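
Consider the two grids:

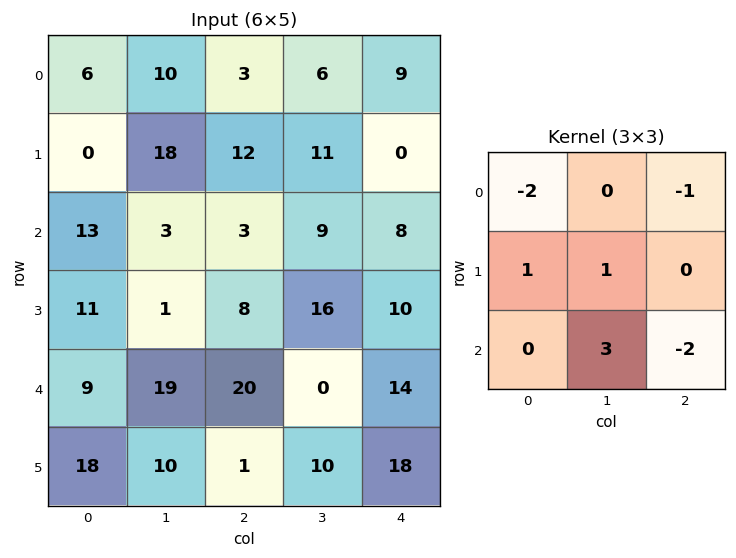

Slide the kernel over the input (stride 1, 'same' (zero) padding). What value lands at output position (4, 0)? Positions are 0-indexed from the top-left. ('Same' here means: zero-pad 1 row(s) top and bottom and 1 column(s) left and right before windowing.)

The receptive field on the zero-padded input at this output position is [0 11 1 / 0 9 19 / 0 18 10]. Elementwise product with the kernel and sum: 0·-2 + 1·-1 + 0·1 + 9·1 + 18·3 + 10·-2.

42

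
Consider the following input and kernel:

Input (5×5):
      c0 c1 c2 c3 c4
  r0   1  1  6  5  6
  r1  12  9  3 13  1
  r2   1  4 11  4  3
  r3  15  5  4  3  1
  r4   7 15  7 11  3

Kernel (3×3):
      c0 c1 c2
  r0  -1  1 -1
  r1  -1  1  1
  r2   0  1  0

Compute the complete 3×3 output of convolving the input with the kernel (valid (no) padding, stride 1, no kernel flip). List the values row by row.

Output[0,0]: The receptive field on the input at this output position is [1 1 6 / 12 9 3 / 1 4 11]. Elementwise product with the kernel and sum: 1·-1 + 1·1 + 6·-1 + 12·-1 + 9·1 + 3·1 + 4·1.
Output[0,1]: The receptive field on the input at this output position is [1 6 5 / 9 3 13 / 4 11 4]. Elementwise product with the kernel and sum: 1·-1 + 6·1 + 5·-1 + 9·-1 + 3·1 + 13·1 + 11·1.

-2 18 8
13 -4 8
1 12 1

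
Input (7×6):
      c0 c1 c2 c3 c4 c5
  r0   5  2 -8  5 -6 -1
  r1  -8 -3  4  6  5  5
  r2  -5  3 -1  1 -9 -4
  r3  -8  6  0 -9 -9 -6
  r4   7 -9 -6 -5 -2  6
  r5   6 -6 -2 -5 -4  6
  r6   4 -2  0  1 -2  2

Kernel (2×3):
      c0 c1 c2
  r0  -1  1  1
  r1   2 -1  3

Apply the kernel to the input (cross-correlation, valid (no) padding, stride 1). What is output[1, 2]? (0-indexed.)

-23

The receptive field on the input at this output position is [4 6 5 / -1 1 -9]. Elementwise product with the kernel and sum: 4·-1 + 6·1 + 5·1 + -1·2 + 1·-1 + -9·3.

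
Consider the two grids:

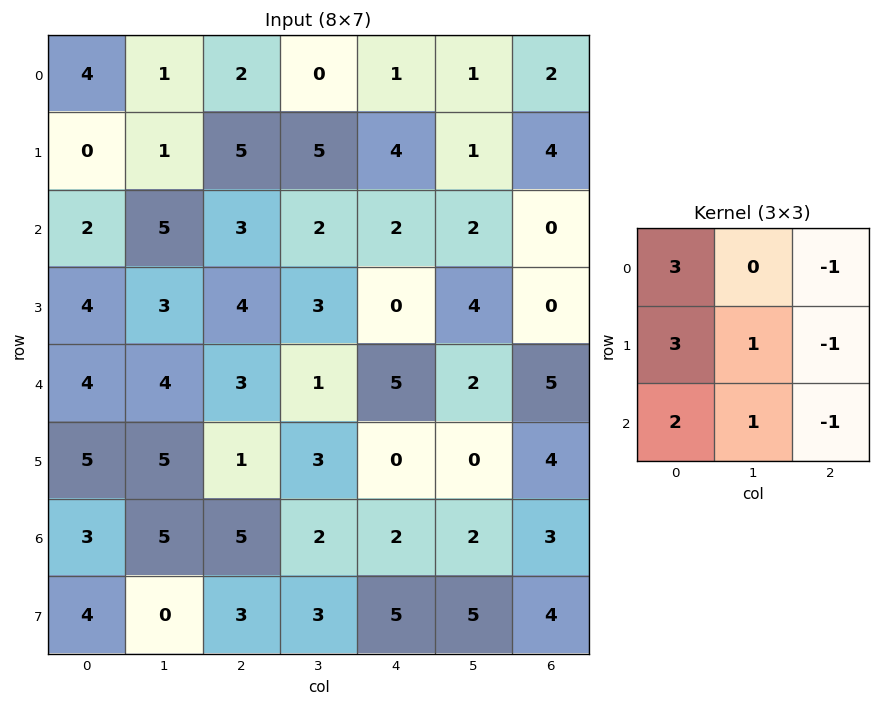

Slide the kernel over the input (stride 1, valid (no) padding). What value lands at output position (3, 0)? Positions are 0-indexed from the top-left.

The receptive field on the input at this output position is [4 3 4 / 4 4 3 / 5 5 1]. Elementwise product with the kernel and sum: 4·3 + 4·-1 + 4·3 + 4·1 + 3·-1 + 5·2 + 5·1 + 1·-1.

35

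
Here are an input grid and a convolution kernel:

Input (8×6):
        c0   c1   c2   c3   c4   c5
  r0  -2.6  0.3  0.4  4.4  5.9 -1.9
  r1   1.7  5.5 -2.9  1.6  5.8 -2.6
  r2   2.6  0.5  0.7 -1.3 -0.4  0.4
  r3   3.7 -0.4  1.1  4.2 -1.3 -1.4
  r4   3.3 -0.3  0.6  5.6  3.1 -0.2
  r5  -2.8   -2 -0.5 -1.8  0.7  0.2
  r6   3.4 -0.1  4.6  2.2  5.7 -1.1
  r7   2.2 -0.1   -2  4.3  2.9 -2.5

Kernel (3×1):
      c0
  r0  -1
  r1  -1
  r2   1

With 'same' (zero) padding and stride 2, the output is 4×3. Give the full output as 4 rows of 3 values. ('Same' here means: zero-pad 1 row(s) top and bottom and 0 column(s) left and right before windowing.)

Output[0,0]: The receptive field on the zero-padded input at this output position is [0 / -2.6 / 1.7]. Elementwise product with the kernel and sum: 0·-1 + -2.6·-1 + 1.7·1.
Output[0,1]: The receptive field on the zero-padded input at this output position is [0 / 0.4 / -2.9]. Elementwise product with the kernel and sum: 0·-1 + 0.4·-1 + -2.9·1.

4.3 -3.3 -0.1
-0.6 3.3 -6.7
-9.8 -2.2 -1.1
1.6 -6.1 -3.5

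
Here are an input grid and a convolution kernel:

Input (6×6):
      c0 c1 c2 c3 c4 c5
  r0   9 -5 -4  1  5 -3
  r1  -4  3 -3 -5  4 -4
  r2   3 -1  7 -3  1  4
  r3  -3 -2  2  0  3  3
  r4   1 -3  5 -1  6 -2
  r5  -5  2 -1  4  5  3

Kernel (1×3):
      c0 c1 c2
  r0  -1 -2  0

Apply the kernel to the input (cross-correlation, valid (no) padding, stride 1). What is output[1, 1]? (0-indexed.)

3

The receptive field on the input at this output position is [3 -3 -5]. Elementwise product with the kernel and sum: 3·-1 + -3·-2.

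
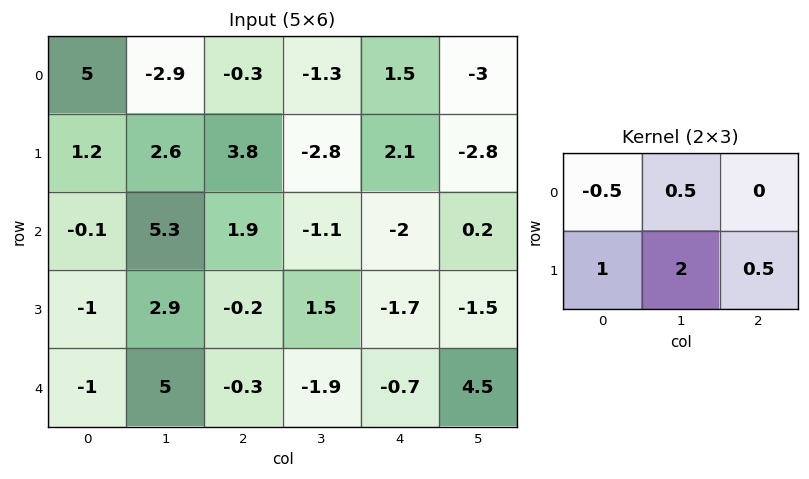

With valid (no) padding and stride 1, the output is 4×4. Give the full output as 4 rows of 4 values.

Output[0,0]: The receptive field on the input at this output position is [5 -2.9 -0.3 / 1.2 2.6 3.8]. Elementwise product with the kernel and sum: 5·-0.5 + -2.9·0.5 + 1.2·1 + 2.6·2 + 3.8·0.5.
Output[0,1]: The receptive field on the input at this output position is [-2.9 -0.3 -1.3 / 2.6 3.8 -2.8]. Elementwise product with the kernel and sum: -2.9·-0.5 + -0.3·0.5 + 2.6·1 + 3.8·2 + -2.8·0.5.

4.35 10.1 -1.25 1.4
12.15 9.15 -4.6 -2.55
7.4 1.55 0.45 -3.1
10.8 1.9 -3.6 -2.65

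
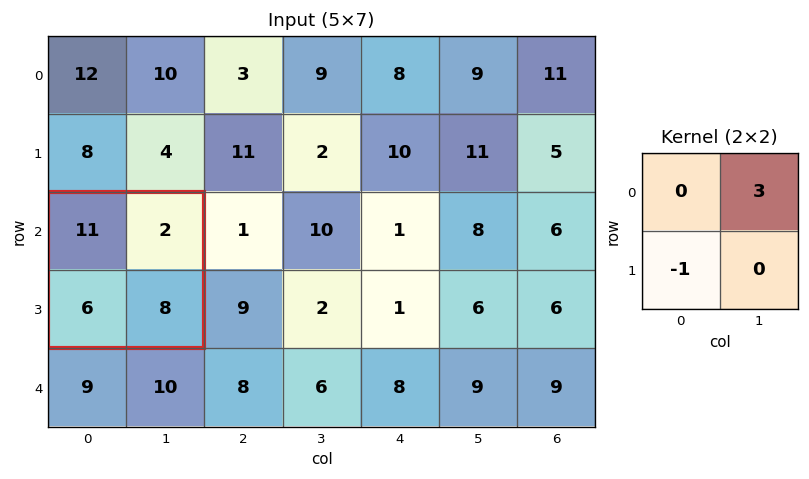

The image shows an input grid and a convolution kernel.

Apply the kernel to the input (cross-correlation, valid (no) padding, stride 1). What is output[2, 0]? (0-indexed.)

The receptive field on the input at this output position is [11 2 / 6 8]. Elementwise product with the kernel and sum: 2·3 + 6·-1.

0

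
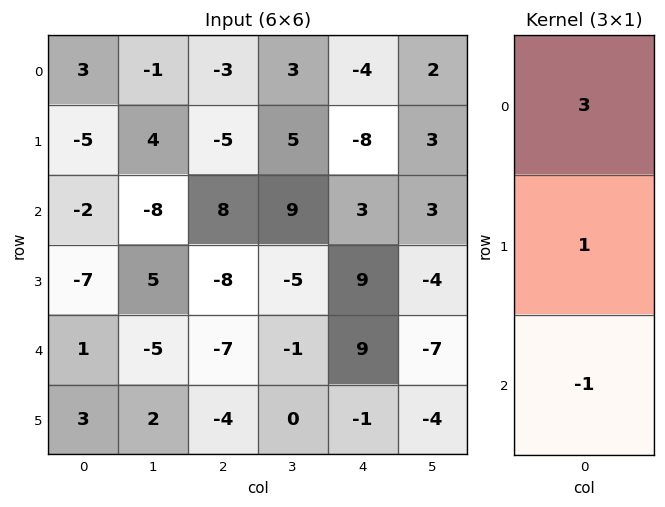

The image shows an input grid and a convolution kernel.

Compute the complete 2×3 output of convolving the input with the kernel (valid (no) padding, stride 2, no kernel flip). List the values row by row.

6 -22 -23
-14 23 9

Output[0,0]: The receptive field on the input at this output position is [3 / -5 / -2]. Elementwise product with the kernel and sum: 3·3 + -5·1 + -2·-1.
Output[0,1]: The receptive field on the input at this output position is [-3 / -5 / 8]. Elementwise product with the kernel and sum: -3·3 + -5·1 + 8·-1.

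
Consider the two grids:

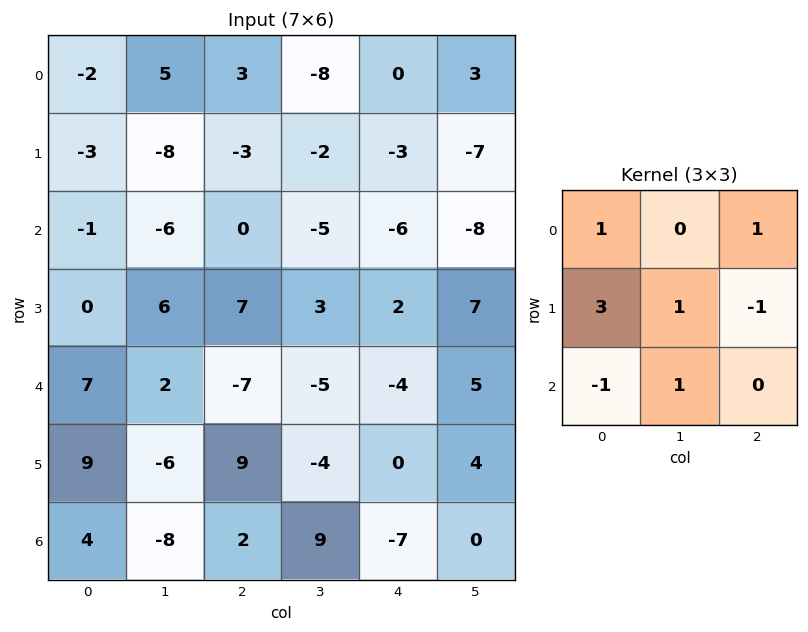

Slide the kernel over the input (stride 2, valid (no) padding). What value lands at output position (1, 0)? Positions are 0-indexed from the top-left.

The receptive field on the input at this output position is [-1 -6 0 / 0 6 7 / 7 2 -7]. Elementwise product with the kernel and sum: -1·1 + 0·1 + 0·3 + 6·1 + 7·-1 + 7·-1 + 2·1.

-7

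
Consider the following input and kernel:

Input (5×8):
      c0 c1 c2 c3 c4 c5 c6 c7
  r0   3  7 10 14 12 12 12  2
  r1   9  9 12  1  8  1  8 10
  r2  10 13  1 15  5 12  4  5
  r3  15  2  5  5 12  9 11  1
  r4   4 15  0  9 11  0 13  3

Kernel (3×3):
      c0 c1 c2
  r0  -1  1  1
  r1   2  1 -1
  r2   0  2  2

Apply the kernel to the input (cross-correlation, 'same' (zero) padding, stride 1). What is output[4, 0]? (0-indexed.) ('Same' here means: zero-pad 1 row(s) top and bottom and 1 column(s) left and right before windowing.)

The receptive field on the zero-padded input at this output position is [0 15 2 / 0 4 15 / 0 0 0]. Elementwise product with the kernel and sum: 0·-1 + 15·1 + 2·1 + 0·2 + 4·1 + 15·-1 + 0·2 + 0·2.

6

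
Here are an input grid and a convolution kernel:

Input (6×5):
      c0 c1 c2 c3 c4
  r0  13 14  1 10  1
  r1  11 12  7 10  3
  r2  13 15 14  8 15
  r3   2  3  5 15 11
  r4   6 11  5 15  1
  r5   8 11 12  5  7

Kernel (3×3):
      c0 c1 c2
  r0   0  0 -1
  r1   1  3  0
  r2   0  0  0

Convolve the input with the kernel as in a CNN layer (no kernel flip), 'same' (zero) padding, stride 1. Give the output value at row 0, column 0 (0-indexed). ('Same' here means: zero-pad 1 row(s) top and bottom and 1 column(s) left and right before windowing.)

39

The receptive field on the zero-padded input at this output position is [0 0 0 / 0 13 14 / 0 11 12]. Elementwise product with the kernel and sum: 0·-1 + 0·1 + 13·3.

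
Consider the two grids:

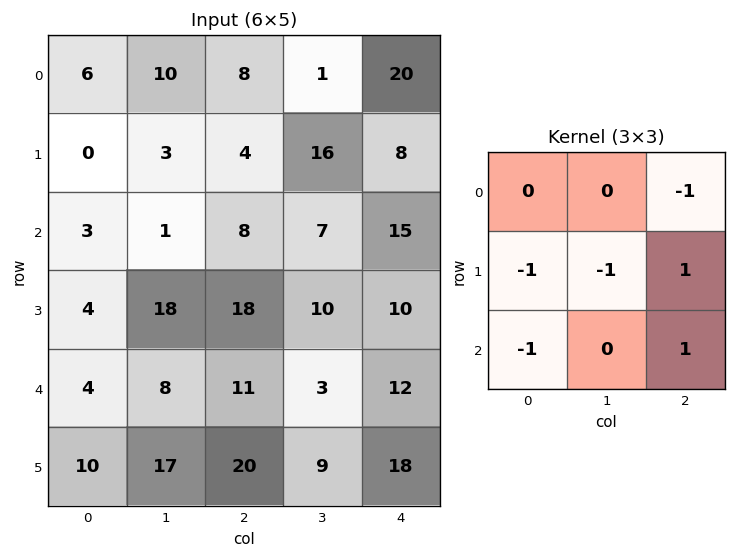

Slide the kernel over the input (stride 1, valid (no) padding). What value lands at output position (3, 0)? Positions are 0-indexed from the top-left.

-9

The receptive field on the input at this output position is [4 18 18 / 4 8 11 / 10 17 20]. Elementwise product with the kernel and sum: 18·-1 + 4·-1 + 8·-1 + 11·1 + 10·-1 + 20·1.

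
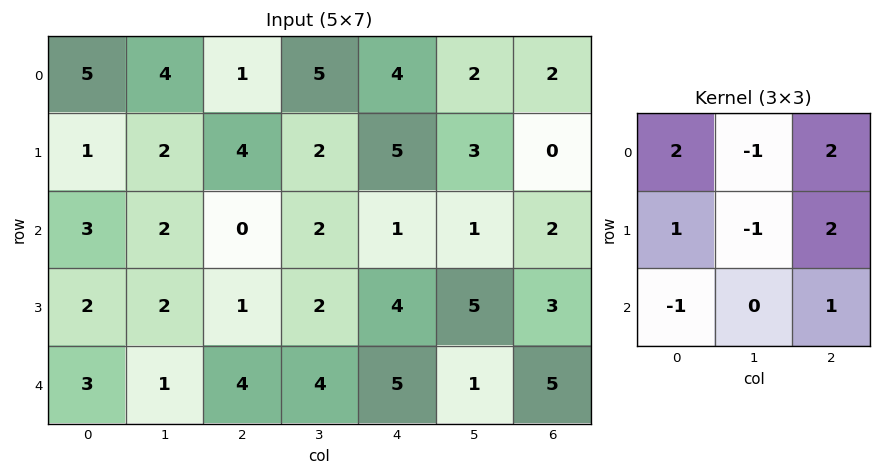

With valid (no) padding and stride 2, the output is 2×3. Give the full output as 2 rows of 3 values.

Output[0,0]: The receptive field on the input at this output position is [5 4 1 / 1 2 4 / 3 2 0]. Elementwise product with the kernel and sum: 5·2 + 4·-1 + 1·2 + 1·1 + 2·-1 + 4·2 + 3·-1 + 0·1.
Output[0,1]: The receptive field on the input at this output position is [1 5 4 / 4 2 5 / 0 2 1]. Elementwise product with the kernel and sum: 1·2 + 5·-1 + 4·2 + 4·1 + 2·-1 + 5·2 + 0·-1 + 1·1.

12 18 13
7 8 10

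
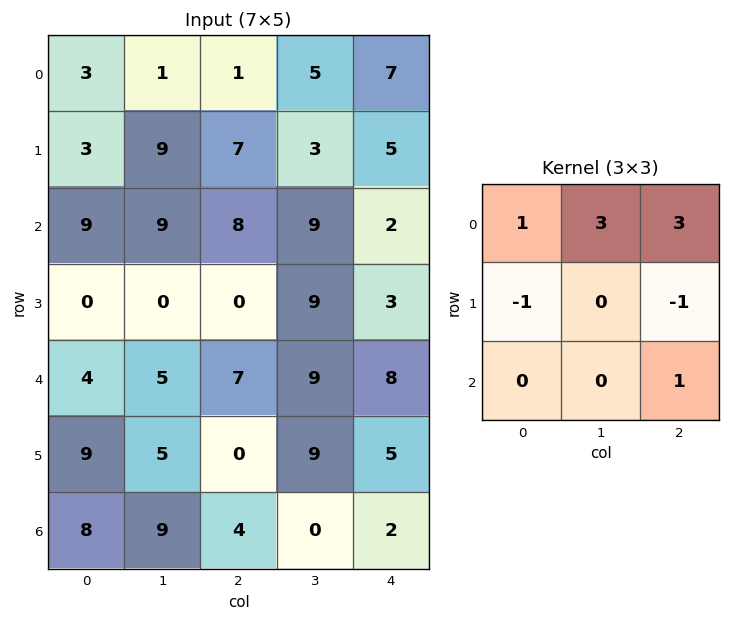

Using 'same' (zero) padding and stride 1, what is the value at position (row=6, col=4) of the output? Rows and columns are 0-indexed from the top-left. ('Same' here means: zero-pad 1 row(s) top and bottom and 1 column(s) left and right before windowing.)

24

The receptive field on the zero-padded input at this output position is [9 5 0 / 0 2 0 / 0 0 0]. Elementwise product with the kernel and sum: 9·1 + 5·3 + 0·3 + 0·-1 + 0·-1 + 0·1.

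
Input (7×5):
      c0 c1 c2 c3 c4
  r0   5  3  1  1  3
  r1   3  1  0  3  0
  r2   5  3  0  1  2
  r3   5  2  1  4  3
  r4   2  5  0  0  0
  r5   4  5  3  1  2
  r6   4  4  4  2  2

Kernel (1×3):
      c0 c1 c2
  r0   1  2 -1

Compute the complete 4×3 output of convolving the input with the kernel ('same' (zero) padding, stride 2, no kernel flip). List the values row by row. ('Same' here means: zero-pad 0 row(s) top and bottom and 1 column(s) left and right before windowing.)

7 4 7
7 2 5
-1 5 0
4 10 6

Output[0,0]: The receptive field on the zero-padded input at this output position is [0 5 3]. Elementwise product with the kernel and sum: 0·1 + 5·2 + 3·-1.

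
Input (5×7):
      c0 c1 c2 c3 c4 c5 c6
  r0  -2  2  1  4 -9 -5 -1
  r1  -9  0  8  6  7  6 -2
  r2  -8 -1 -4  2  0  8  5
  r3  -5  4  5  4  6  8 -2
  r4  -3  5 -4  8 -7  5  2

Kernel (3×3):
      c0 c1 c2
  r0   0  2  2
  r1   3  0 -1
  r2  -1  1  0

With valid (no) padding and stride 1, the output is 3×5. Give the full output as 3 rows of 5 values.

Output[0,0]: The receptive field on the input at this output position is [-2 2 1 / -9 0 8 / -8 -1 -4]. Elementwise product with the kernel and sum: 2·2 + 1·2 + -9·3 + 8·-1 + -8·-1 + -1·1.

-22 1 13 -18 19
5 24 13 26 5
-22 -5 25 5 58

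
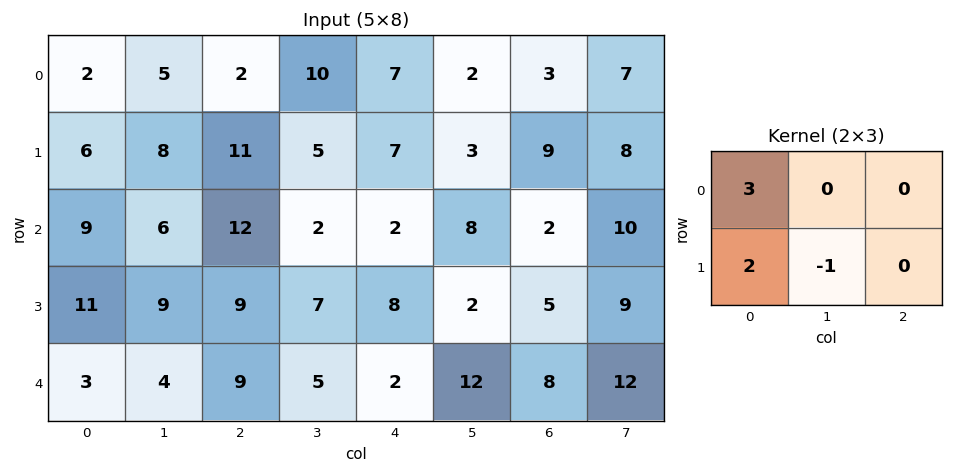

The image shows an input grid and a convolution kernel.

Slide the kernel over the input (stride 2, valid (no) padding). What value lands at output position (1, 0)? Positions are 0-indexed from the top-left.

The receptive field on the input at this output position is [9 6 12 / 11 9 9]. Elementwise product with the kernel and sum: 9·3 + 11·2 + 9·-1.

40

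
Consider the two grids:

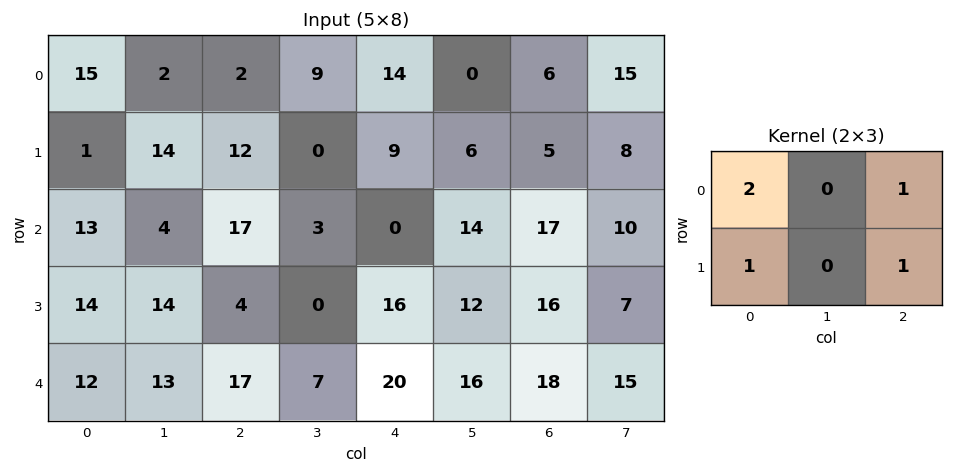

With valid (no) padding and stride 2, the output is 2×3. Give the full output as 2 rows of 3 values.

45 39 48
61 54 49

Output[0,0]: The receptive field on the input at this output position is [15 2 2 / 1 14 12]. Elementwise product with the kernel and sum: 15·2 + 2·1 + 1·1 + 12·1.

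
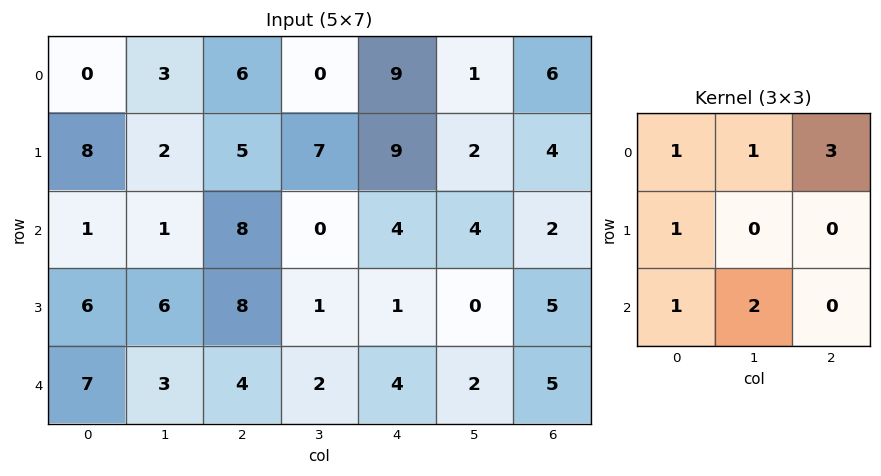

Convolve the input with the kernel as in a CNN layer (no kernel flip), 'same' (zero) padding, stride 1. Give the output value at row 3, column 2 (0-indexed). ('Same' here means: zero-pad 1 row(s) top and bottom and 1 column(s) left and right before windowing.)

26

The receptive field on the zero-padded input at this output position is [1 8 0 / 6 8 1 / 3 4 2]. Elementwise product with the kernel and sum: 1·1 + 8·1 + 0·3 + 6·1 + 3·1 + 4·2.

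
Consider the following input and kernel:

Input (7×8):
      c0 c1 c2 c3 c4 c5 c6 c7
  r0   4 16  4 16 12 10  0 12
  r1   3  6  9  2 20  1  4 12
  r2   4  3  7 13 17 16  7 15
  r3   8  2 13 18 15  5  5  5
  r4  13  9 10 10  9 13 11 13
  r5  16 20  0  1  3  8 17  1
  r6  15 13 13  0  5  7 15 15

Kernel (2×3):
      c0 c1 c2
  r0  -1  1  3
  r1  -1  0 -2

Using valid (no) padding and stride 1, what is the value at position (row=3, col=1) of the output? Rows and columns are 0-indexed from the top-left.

36

The receptive field on the input at this output position is [2 13 18 / 9 10 10]. Elementwise product with the kernel and sum: 2·-1 + 13·1 + 18·3 + 9·-1 + 10·-2.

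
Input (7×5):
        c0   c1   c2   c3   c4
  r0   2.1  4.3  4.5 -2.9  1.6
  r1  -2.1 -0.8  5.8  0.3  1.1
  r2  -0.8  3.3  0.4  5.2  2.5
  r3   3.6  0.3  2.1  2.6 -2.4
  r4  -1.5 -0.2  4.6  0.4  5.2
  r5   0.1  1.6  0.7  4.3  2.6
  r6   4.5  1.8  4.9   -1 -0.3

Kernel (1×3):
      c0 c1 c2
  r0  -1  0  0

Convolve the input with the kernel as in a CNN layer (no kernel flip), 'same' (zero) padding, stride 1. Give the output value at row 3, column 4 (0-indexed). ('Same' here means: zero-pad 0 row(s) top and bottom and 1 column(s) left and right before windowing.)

The receptive field on the zero-padded input at this output position is [2.6 -2.4 0]. Elementwise product with the kernel and sum: 2.6·-1.

-2.6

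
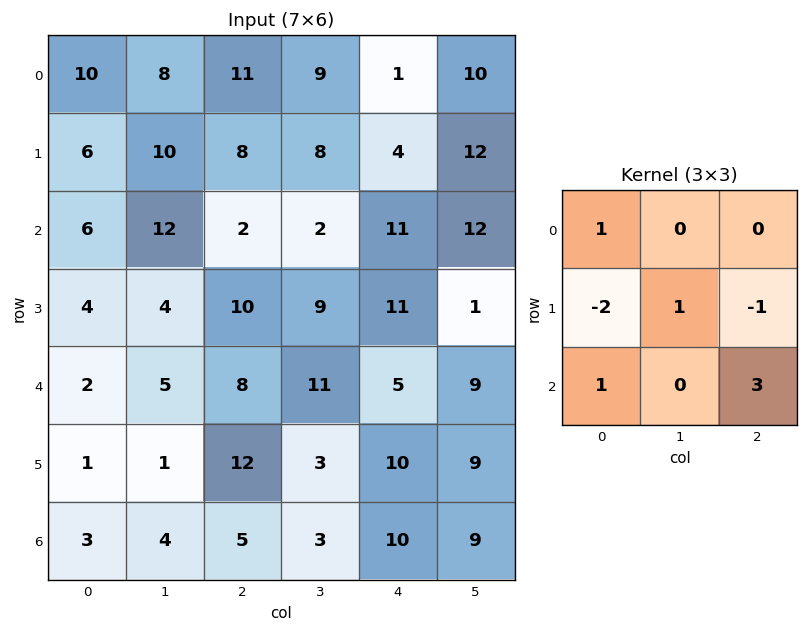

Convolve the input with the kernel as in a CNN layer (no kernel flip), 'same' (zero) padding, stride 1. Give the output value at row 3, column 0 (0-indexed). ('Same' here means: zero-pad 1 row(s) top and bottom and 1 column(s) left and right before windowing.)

15

The receptive field on the zero-padded input at this output position is [0 6 12 / 0 4 4 / 0 2 5]. Elementwise product with the kernel and sum: 0·1 + 0·-2 + 4·1 + 4·-1 + 0·1 + 5·3.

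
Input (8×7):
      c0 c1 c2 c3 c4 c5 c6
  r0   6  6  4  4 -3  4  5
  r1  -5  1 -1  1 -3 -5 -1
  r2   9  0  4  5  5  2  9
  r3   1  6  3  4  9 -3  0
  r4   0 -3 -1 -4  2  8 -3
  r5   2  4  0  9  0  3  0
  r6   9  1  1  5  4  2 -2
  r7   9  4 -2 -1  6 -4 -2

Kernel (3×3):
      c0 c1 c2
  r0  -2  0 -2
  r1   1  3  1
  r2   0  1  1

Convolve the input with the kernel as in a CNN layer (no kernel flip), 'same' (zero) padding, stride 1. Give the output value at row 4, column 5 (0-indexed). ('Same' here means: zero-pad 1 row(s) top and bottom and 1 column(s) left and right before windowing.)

The receptive field on the zero-padded input at this output position is [9 -3 0 / 2 8 -3 / 0 3 0]. Elementwise product with the kernel and sum: 9·-2 + 0·-2 + 2·1 + 8·3 + -3·1 + 3·1 + 0·1.

8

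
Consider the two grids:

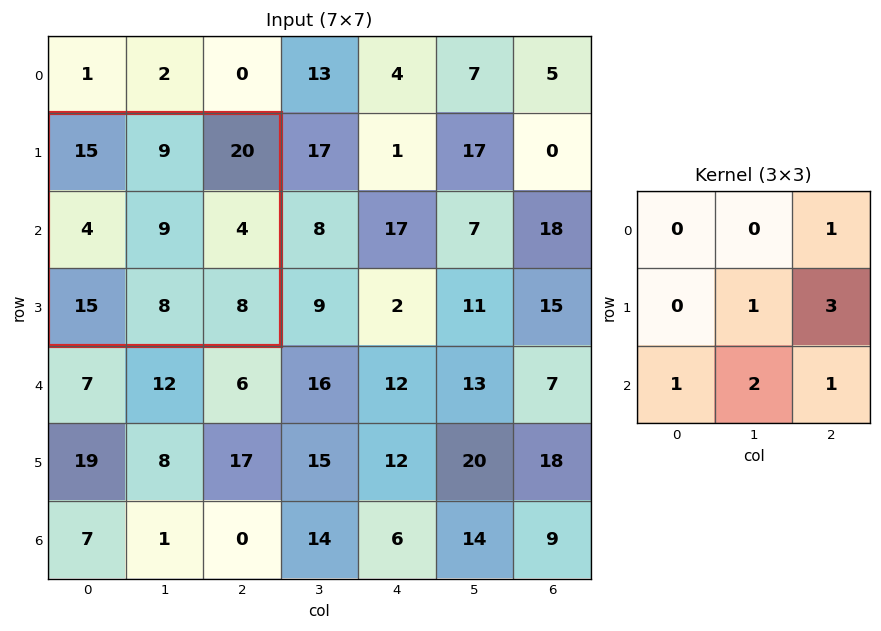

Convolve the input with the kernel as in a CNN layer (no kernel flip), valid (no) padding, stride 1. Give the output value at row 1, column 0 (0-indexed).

The receptive field on the input at this output position is [15 9 20 / 4 9 4 / 15 8 8]. Elementwise product with the kernel and sum: 20·1 + 9·1 + 4·3 + 15·1 + 8·2 + 8·1.

80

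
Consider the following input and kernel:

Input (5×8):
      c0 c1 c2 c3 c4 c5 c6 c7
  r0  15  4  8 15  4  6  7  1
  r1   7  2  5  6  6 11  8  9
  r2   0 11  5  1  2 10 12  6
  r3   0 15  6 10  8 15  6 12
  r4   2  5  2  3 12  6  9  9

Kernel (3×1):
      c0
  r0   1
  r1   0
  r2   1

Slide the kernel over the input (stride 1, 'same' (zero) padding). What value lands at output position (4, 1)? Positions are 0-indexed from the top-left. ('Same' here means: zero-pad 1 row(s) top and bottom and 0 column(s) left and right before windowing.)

The receptive field on the zero-padded input at this output position is [15 / 5 / 0]. Elementwise product with the kernel and sum: 15·1 + 0·1.

15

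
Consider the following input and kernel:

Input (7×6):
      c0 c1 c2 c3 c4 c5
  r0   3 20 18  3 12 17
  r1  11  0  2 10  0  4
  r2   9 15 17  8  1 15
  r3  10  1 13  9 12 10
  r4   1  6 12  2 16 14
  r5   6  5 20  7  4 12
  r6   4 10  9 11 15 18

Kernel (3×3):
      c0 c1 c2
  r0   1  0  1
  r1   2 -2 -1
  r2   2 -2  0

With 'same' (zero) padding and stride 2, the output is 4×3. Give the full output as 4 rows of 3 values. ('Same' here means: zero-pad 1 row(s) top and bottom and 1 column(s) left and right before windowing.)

Output[0,0]: The receptive field on the zero-padded input at this output position is [0 0 0 / 0 3 20 / 0 11 0]. Elementwise product with the kernel and sum: 0·1 + 0·1 + 0·2 + 3·-2 + 20·-1 + 0·2 + 11·-2.

-48 -3 -15
-53 -26 7
-19 -34 -17
-13 3 -7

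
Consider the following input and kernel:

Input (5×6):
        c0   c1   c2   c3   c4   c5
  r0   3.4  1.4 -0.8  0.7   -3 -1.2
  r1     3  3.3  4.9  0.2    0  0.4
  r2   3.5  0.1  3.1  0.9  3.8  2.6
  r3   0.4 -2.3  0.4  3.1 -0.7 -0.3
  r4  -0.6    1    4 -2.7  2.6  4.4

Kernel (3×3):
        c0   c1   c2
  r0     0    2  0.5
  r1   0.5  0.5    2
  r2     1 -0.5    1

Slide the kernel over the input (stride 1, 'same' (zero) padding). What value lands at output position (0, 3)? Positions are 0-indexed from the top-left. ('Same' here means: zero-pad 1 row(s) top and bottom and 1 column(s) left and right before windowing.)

-1.25

The receptive field on the zero-padded input at this output position is [0 0 0 / -0.8 0.7 -3 / 4.9 0.2 0]. Elementwise product with the kernel and sum: 0·2 + 0·0.5 + -0.8·0.5 + 0.7·0.5 + -3·2 + 4.9·1 + 0.2·-0.5 + 0·1.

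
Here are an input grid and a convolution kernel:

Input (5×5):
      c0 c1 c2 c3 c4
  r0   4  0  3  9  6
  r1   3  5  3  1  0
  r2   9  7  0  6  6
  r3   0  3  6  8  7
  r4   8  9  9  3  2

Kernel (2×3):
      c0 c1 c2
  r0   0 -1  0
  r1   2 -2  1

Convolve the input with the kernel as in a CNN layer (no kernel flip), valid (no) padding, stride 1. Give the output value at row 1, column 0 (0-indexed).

The receptive field on the input at this output position is [3 5 3 / 9 7 0]. Elementwise product with the kernel and sum: 5·-1 + 9·2 + 7·-2 + 0·1.

-1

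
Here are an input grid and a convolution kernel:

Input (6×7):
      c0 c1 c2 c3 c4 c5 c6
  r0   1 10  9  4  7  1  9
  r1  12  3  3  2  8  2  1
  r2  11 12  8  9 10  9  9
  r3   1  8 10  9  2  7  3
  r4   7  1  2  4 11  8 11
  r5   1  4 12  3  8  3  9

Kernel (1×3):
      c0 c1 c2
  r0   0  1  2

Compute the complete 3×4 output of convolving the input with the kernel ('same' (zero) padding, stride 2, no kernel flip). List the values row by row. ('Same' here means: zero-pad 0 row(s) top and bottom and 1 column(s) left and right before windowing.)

Output[0,0]: The receptive field on the zero-padded input at this output position is [0 1 10]. Elementwise product with the kernel and sum: 1·1 + 10·2.
Output[0,1]: The receptive field on the zero-padded input at this output position is [10 9 4]. Elementwise product with the kernel and sum: 9·1 + 4·2.

21 17 9 9
35 26 28 9
9 10 27 11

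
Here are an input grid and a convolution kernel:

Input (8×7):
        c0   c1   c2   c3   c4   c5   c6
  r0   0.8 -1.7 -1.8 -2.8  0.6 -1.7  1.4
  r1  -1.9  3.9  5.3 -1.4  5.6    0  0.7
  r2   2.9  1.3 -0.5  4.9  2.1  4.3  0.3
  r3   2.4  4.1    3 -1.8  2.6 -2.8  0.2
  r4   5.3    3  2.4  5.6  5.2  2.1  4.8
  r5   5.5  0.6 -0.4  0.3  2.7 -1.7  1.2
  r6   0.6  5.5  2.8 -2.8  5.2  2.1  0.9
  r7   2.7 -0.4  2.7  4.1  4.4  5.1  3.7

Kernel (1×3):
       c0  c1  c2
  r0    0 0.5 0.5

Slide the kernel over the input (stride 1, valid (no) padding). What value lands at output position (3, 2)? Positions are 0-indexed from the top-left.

0.4

The receptive field on the input at this output position is [3 -1.8 2.6]. Elementwise product with the kernel and sum: -1.8·0.5 + 2.6·0.5.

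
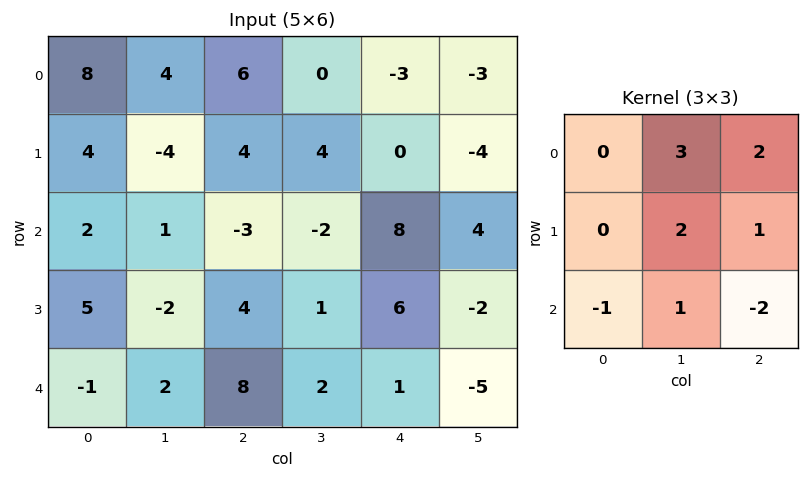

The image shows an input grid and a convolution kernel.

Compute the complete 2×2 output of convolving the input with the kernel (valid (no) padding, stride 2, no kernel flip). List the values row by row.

25 -13
-16 10

Output[0,0]: The receptive field on the input at this output position is [8 4 6 / 4 -4 4 / 2 1 -3]. Elementwise product with the kernel and sum: 4·3 + 6·2 + -4·2 + 4·1 + 2·-1 + 1·1 + -3·-2.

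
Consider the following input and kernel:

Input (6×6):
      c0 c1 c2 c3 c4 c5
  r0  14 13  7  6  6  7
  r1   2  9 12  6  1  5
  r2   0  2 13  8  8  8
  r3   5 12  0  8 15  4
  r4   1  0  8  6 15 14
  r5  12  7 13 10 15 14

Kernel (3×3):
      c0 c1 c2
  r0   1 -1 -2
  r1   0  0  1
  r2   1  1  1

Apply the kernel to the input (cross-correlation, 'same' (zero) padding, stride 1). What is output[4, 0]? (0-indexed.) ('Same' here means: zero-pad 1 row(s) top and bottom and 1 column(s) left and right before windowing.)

The receptive field on the zero-padded input at this output position is [0 5 12 / 0 1 0 / 0 12 7]. Elementwise product with the kernel and sum: 0·1 + 5·-1 + 12·-2 + 0·1 + 0·1 + 12·1 + 7·1.

-10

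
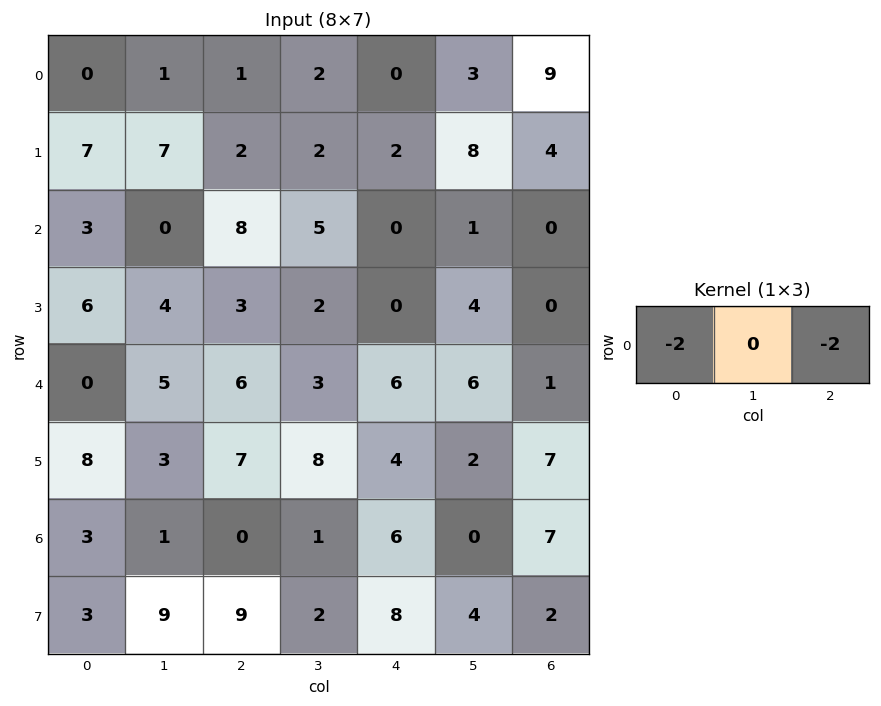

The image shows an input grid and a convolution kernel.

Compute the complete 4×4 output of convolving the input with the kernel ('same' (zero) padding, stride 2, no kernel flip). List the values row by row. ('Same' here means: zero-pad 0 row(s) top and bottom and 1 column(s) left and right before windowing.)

-2 -6 -10 -6
0 -10 -12 -2
-10 -16 -18 -12
-2 -4 -2 0

Output[0,0]: The receptive field on the zero-padded input at this output position is [0 0 1]. Elementwise product with the kernel and sum: 0·-2 + 1·-2.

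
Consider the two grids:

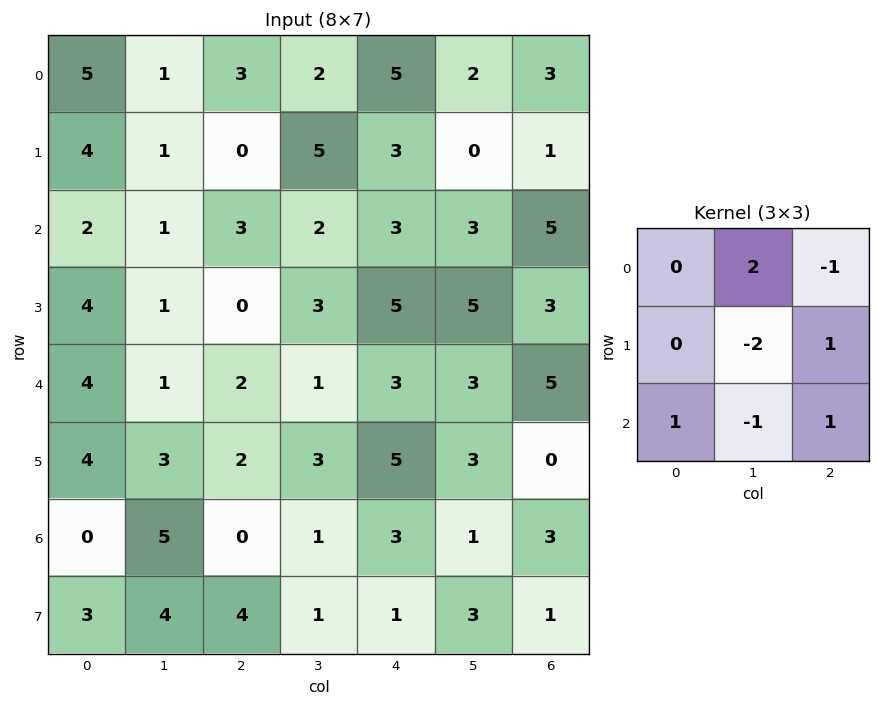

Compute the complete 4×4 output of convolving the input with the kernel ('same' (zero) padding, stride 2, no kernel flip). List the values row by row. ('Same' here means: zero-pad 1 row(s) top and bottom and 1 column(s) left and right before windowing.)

-12 2 -6 -7
1 -5 6 -6
-1 -2 3 -1
11 3 5 -4

Output[0,0]: The receptive field on the zero-padded input at this output position is [0 0 0 / 0 5 1 / 0 4 1]. Elementwise product with the kernel and sum: 0·2 + 0·-1 + 5·-2 + 1·1 + 0·1 + 4·-1 + 1·1.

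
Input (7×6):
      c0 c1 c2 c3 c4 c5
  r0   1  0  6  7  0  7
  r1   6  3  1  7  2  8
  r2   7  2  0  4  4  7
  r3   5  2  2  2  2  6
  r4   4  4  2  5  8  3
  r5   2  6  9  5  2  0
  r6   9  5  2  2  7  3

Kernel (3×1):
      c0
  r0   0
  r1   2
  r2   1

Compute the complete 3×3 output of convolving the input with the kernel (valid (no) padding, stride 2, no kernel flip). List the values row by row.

19 2 8
14 6 12
13 20 11

Output[0,0]: The receptive field on the input at this output position is [1 / 6 / 7]. Elementwise product with the kernel and sum: 6·2 + 7·1.
Output[0,1]: The receptive field on the input at this output position is [6 / 1 / 0]. Elementwise product with the kernel and sum: 1·2 + 0·1.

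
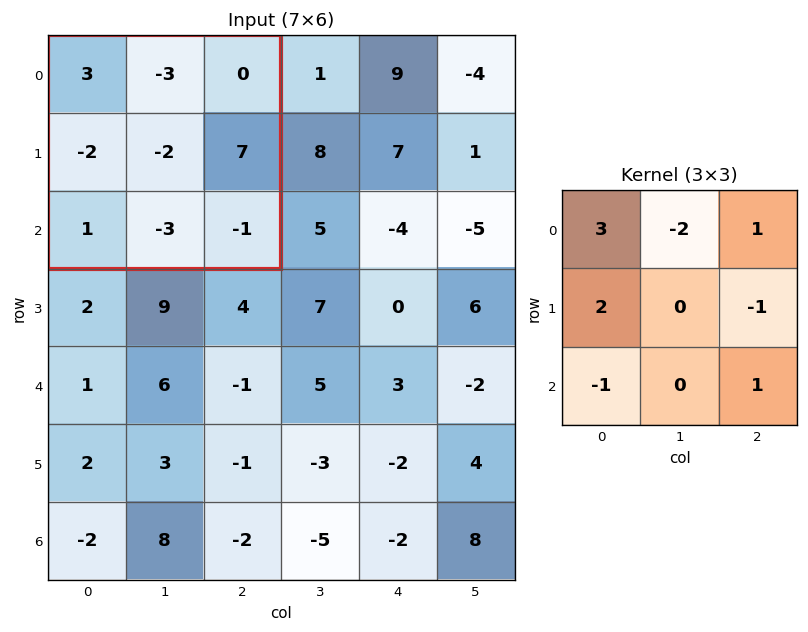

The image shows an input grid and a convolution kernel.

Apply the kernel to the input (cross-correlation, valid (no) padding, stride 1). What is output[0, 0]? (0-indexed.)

The receptive field on the input at this output position is [3 -3 0 / -2 -2 7 / 1 -3 -1]. Elementwise product with the kernel and sum: 3·3 + -3·-2 + 0·1 + -2·2 + 7·-1 + 1·-1 + -1·1.

2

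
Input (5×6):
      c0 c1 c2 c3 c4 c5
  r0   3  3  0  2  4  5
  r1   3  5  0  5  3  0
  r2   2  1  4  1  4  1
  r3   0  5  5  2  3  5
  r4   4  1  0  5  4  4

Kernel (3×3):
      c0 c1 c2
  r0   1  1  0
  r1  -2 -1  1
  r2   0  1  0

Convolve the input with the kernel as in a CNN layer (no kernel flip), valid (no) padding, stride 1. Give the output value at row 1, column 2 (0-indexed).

2

The receptive field on the input at this output position is [0 5 3 / 4 1 4 / 5 2 3]. Elementwise product with the kernel and sum: 0·1 + 5·1 + 4·-2 + 1·-1 + 4·1 + 2·1.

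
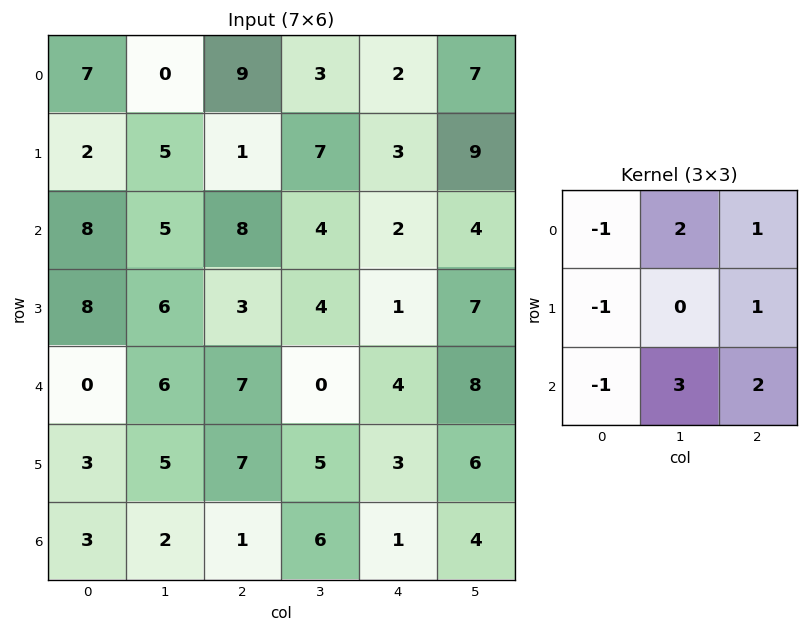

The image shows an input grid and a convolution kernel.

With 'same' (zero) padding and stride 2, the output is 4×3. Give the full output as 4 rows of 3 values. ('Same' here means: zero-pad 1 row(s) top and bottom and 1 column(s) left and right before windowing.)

Output[0,0]: The receptive field on the zero-padded input at this output position is [0 0 0 / 0 7 0 / 0 2 5]. Elementwise product with the kernel and sum: 0·-1 + 0·2 + 0·1 + 0·-1 + 0·1 + 0·-1 + 2·3 + 5·2.

16 15 24
50 14 21
47 24 29
13 18 5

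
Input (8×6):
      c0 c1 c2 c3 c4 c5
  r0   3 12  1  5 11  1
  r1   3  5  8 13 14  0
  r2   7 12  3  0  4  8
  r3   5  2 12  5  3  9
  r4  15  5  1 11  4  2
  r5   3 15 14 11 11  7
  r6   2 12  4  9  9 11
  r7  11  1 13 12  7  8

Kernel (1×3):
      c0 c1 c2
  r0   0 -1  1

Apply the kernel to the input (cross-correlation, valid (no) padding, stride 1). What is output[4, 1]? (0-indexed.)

10

The receptive field on the input at this output position is [5 1 11]. Elementwise product with the kernel and sum: 1·-1 + 11·1.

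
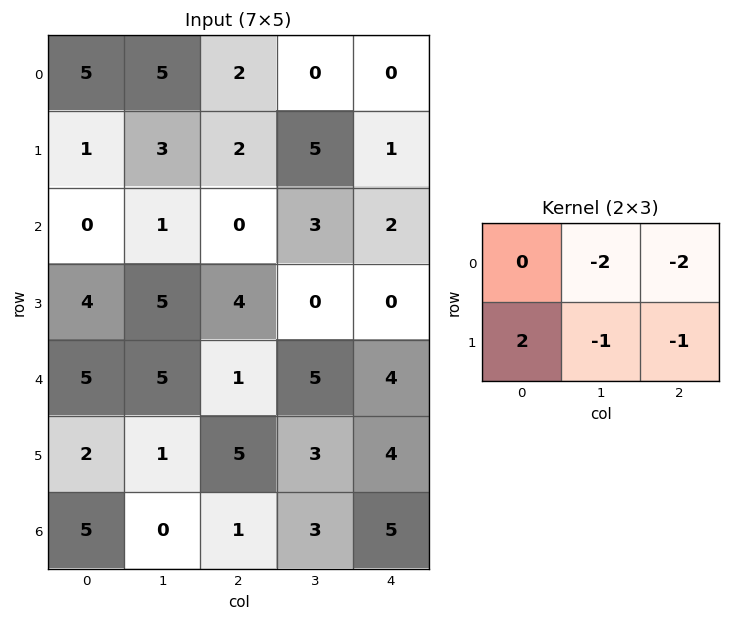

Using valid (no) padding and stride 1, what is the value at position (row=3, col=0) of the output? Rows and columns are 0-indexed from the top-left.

The receptive field on the input at this output position is [4 5 4 / 5 5 1]. Elementwise product with the kernel and sum: 5·-2 + 4·-2 + 5·2 + 5·-1 + 1·-1.

-14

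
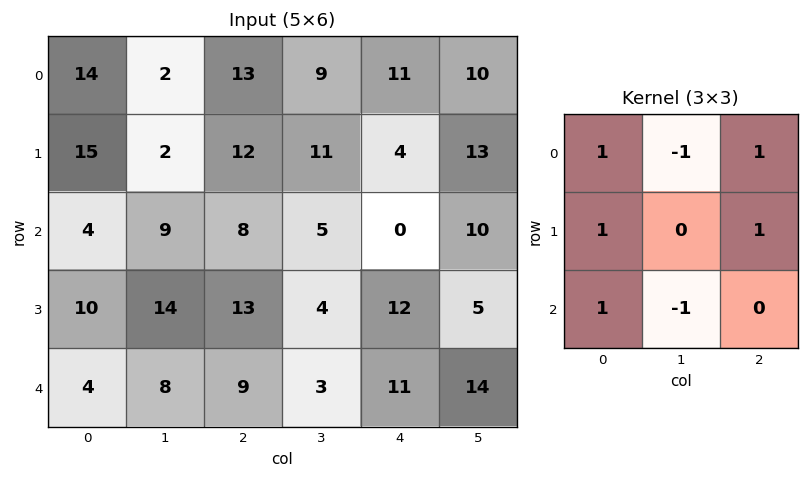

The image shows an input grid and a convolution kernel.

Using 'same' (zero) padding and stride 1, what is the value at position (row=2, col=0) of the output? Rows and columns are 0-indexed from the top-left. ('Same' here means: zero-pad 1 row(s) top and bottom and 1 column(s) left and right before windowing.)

-14

The receptive field on the zero-padded input at this output position is [0 15 2 / 0 4 9 / 0 10 14]. Elementwise product with the kernel and sum: 0·1 + 15·-1 + 2·1 + 0·1 + 9·1 + 0·1 + 10·-1.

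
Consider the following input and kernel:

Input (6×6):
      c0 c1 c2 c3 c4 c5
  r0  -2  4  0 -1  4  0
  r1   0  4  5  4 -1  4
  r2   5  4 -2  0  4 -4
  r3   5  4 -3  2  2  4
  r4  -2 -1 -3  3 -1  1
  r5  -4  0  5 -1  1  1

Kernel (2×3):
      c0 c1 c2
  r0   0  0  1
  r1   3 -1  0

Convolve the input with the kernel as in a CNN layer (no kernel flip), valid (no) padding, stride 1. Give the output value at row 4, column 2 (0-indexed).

The receptive field on the input at this output position is [-3 3 -1 / 5 -1 1]. Elementwise product with the kernel and sum: -1·1 + 5·3 + -1·-1.

15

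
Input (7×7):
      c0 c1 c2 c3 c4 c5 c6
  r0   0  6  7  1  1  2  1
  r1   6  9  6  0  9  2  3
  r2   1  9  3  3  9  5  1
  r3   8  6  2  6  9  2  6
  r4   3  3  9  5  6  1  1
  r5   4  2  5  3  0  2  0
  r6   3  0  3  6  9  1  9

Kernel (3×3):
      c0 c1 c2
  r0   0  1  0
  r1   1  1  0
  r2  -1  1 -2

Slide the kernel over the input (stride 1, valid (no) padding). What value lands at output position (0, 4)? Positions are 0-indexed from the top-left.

7

The receptive field on the input at this output position is [1 2 1 / 9 2 3 / 9 5 1]. Elementwise product with the kernel and sum: 2·1 + 9·1 + 2·1 + 9·-1 + 5·1 + 1·-2.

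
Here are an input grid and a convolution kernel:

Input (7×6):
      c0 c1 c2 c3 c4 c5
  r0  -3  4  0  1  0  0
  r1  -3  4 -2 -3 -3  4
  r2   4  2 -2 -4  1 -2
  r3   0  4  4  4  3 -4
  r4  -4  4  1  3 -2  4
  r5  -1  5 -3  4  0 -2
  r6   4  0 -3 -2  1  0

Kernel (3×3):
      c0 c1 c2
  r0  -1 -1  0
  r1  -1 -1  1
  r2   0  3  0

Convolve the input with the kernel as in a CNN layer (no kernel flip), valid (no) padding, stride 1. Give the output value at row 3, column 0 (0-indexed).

12

The receptive field on the input at this output position is [0 4 4 / -4 4 1 / -1 5 -3]. Elementwise product with the kernel and sum: 0·-1 + 4·-1 + -4·-1 + 4·-1 + 1·1 + 5·3.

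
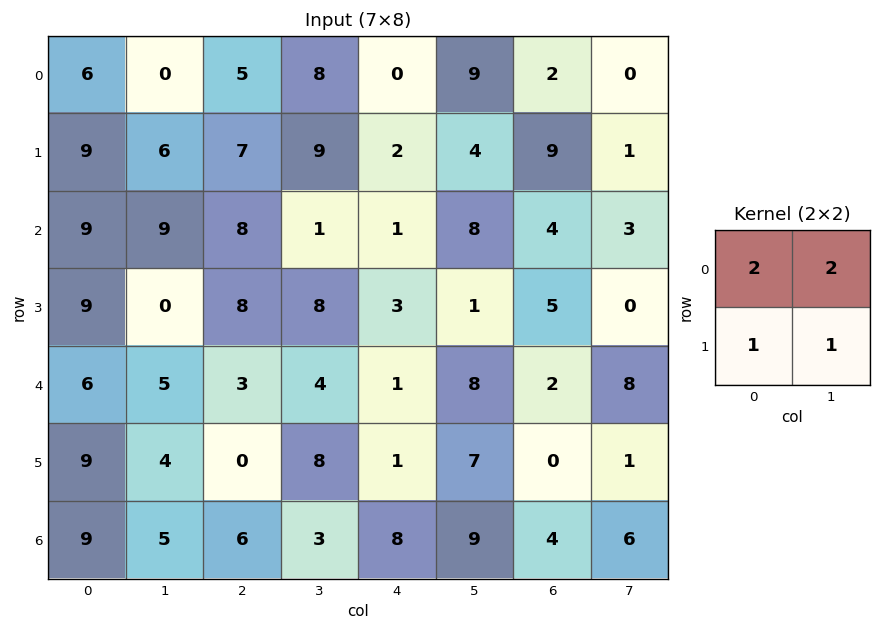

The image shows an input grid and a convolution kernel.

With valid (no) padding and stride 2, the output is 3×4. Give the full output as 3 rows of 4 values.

27 42 24 14
45 34 22 19
35 22 26 21

Output[0,0]: The receptive field on the input at this output position is [6 0 / 9 6]. Elementwise product with the kernel and sum: 6·2 + 0·2 + 9·1 + 6·1.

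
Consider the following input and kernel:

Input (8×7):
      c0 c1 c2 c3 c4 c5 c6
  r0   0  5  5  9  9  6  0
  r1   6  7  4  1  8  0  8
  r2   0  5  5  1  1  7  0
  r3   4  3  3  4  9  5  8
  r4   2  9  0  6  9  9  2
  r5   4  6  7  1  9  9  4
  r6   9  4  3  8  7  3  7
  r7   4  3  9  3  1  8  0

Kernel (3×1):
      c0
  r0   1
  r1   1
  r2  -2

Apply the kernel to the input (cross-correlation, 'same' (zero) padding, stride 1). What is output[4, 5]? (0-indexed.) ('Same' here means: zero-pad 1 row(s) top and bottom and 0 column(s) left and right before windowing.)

The receptive field on the zero-padded input at this output position is [5 / 9 / 9]. Elementwise product with the kernel and sum: 5·1 + 9·1 + 9·-2.

-4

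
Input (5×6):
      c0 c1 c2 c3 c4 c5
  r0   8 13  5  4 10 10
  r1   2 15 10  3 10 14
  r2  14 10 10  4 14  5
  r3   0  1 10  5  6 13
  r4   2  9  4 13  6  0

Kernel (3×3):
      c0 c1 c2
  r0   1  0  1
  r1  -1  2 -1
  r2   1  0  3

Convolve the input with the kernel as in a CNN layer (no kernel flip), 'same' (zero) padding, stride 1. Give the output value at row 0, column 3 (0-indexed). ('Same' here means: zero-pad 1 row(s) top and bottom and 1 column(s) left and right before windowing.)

The receptive field on the zero-padded input at this output position is [0 0 0 / 5 4 10 / 10 3 10]. Elementwise product with the kernel and sum: 0·1 + 0·1 + 5·-1 + 4·2 + 10·-1 + 10·1 + 10·3.

33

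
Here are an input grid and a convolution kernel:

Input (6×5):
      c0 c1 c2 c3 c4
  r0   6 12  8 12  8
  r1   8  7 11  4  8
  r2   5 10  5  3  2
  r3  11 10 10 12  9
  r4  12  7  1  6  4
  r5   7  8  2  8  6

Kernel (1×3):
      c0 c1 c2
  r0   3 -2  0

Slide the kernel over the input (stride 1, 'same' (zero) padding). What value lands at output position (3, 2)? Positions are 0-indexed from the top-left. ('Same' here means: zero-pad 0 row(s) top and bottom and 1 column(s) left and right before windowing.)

The receptive field on the zero-padded input at this output position is [10 10 12]. Elementwise product with the kernel and sum: 10·3 + 10·-2.

10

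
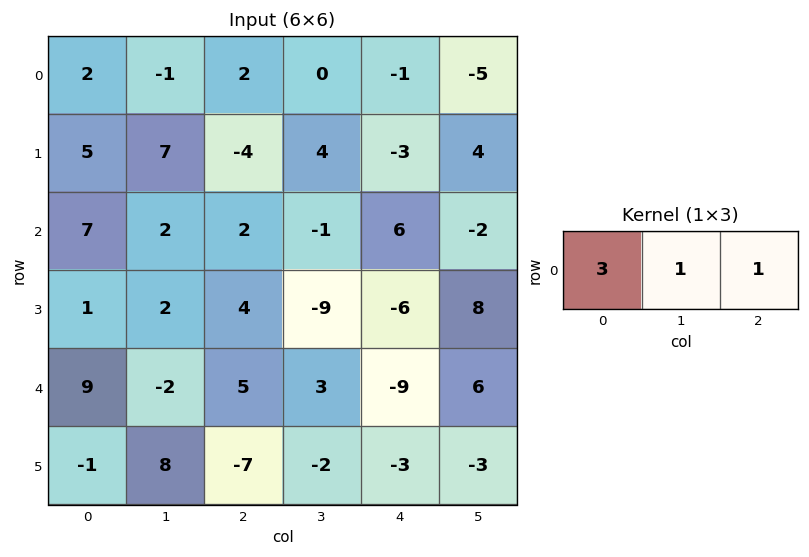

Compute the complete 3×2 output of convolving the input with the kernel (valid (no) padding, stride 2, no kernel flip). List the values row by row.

7 5
25 11
30 9

Output[0,0]: The receptive field on the input at this output position is [2 -1 2]. Elementwise product with the kernel and sum: 2·3 + -1·1 + 2·1.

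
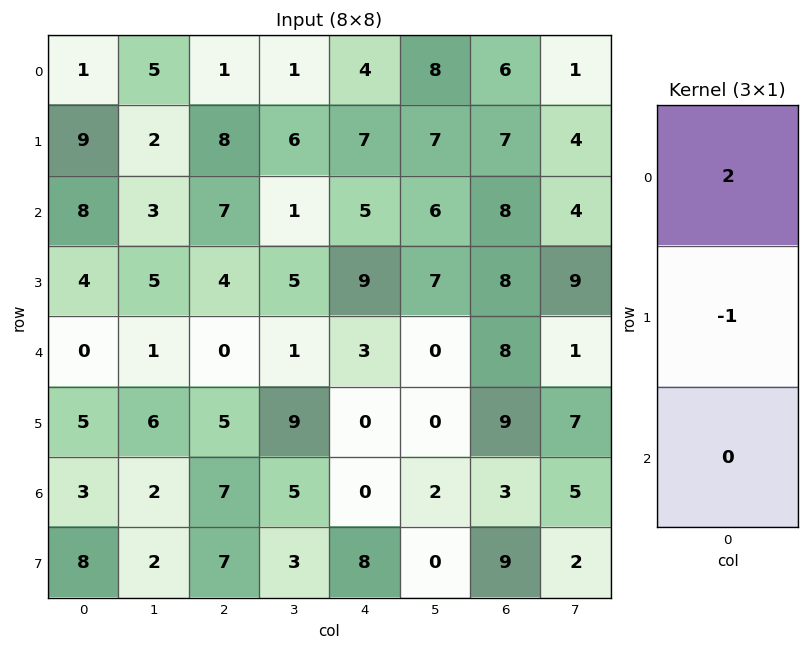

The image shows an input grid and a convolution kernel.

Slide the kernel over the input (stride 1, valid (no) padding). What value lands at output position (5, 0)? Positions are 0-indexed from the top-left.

7

The receptive field on the input at this output position is [5 / 3 / 8]. Elementwise product with the kernel and sum: 5·2 + 3·-1.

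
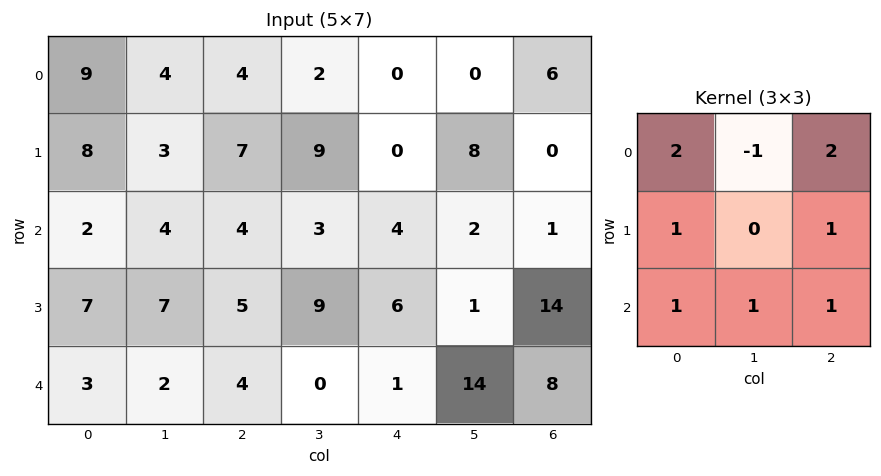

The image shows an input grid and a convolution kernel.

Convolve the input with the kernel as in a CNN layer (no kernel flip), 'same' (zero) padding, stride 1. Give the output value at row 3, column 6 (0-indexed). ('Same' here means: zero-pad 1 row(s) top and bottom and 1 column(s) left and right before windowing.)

26

The receptive field on the zero-padded input at this output position is [2 1 0 / 1 14 0 / 14 8 0]. Elementwise product with the kernel and sum: 2·2 + 1·-1 + 0·2 + 1·1 + 0·1 + 14·1 + 8·1 + 0·1.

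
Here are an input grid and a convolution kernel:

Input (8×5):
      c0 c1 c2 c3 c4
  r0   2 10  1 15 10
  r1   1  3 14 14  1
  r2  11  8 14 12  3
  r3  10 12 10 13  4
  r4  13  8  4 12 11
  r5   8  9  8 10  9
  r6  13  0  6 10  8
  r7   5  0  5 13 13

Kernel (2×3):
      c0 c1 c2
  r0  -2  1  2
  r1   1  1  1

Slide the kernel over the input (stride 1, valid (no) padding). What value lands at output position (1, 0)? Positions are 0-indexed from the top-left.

62

The receptive field on the input at this output position is [1 3 14 / 11 8 14]. Elementwise product with the kernel and sum: 1·-2 + 3·1 + 14·2 + 11·1 + 8·1 + 14·1.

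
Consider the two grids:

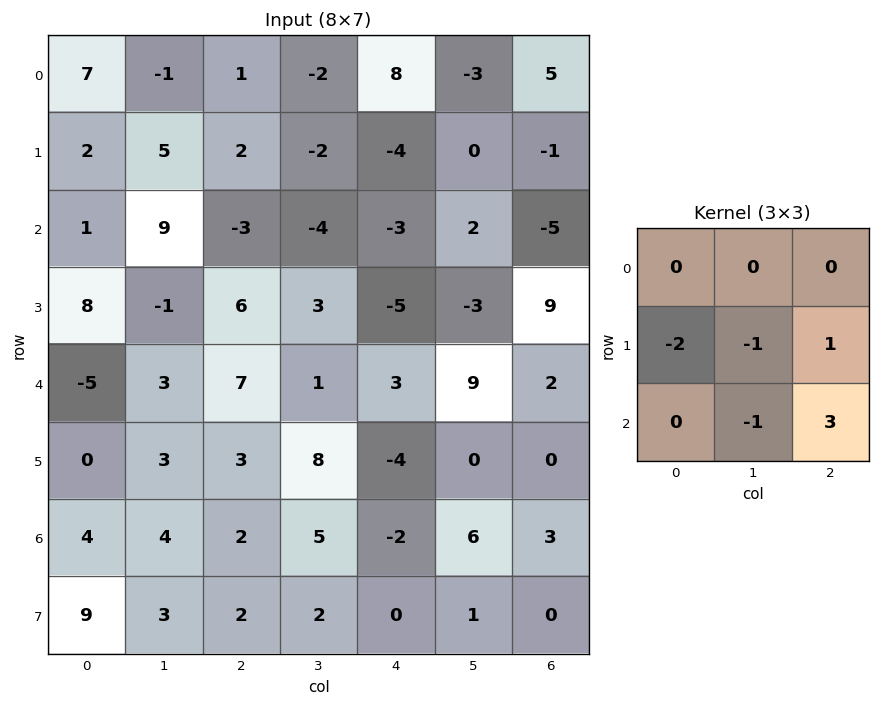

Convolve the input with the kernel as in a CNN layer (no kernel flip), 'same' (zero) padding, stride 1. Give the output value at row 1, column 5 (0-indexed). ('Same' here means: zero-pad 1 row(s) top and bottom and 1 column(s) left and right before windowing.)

The receptive field on the zero-padded input at this output position is [8 -3 5 / -4 0 -1 / -3 2 -5]. Elementwise product with the kernel and sum: -4·-2 + 0·-1 + -1·1 + 2·-1 + -5·3.

-10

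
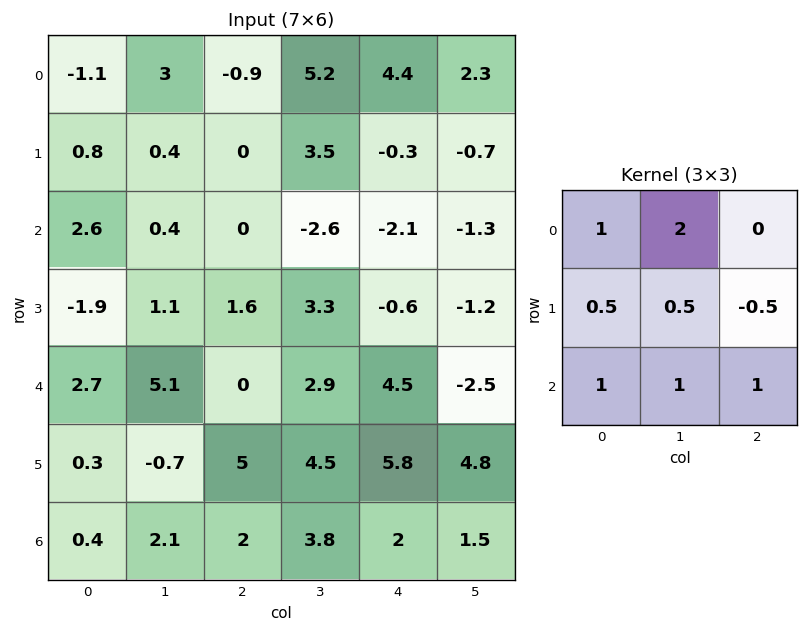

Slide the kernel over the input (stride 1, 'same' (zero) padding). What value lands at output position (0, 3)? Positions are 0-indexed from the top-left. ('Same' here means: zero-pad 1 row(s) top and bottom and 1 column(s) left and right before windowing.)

3.15

The receptive field on the zero-padded input at this output position is [0 0 0 / -0.9 5.2 4.4 / 0 3.5 -0.3]. Elementwise product with the kernel and sum: 0·1 + 0·2 + -0.9·0.5 + 5.2·0.5 + 4.4·-0.5 + 0·1 + 3.5·1 + -0.3·1.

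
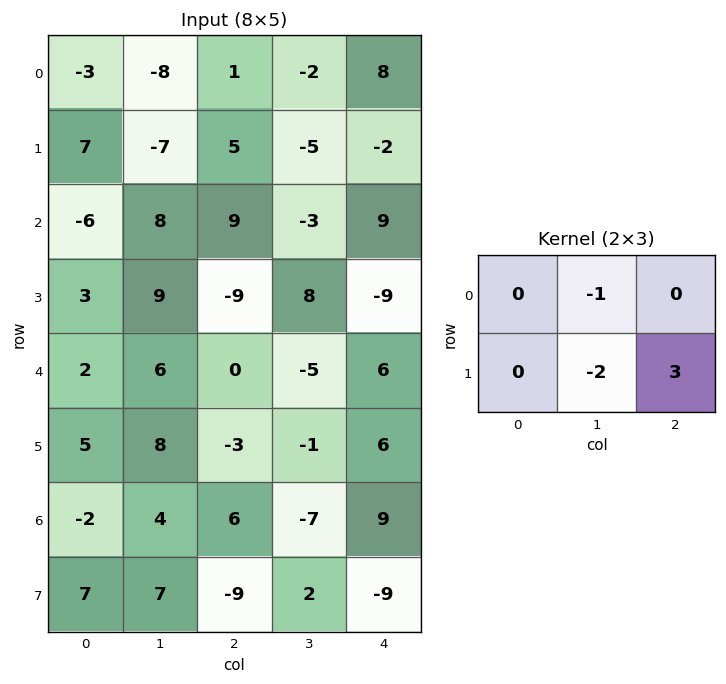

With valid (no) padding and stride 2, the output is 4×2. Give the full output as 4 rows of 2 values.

Output[0,0]: The receptive field on the input at this output position is [-3 -8 1 / 7 -7 5]. Elementwise product with the kernel and sum: -8·-1 + -7·-2 + 5·3.
Output[0,1]: The receptive field on the input at this output position is [1 -2 8 / 5 -5 -2]. Elementwise product with the kernel and sum: -2·-1 + -5·-2 + -2·3.

37 6
-53 -40
-31 25
-45 -24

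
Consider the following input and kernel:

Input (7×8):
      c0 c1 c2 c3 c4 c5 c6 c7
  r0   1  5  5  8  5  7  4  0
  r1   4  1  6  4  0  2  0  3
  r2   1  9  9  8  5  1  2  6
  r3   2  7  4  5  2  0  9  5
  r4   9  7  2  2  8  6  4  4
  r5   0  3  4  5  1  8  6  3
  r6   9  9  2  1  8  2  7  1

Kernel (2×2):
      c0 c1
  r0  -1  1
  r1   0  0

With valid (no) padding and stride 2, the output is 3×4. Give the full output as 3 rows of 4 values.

4 3 2 -4
8 -1 -4 4
-2 0 -2 0

Output[0,0]: The receptive field on the input at this output position is [1 5 / 4 1]. Elementwise product with the kernel and sum: 1·-1 + 5·1.
Output[0,1]: The receptive field on the input at this output position is [5 8 / 6 4]. Elementwise product with the kernel and sum: 5·-1 + 8·1.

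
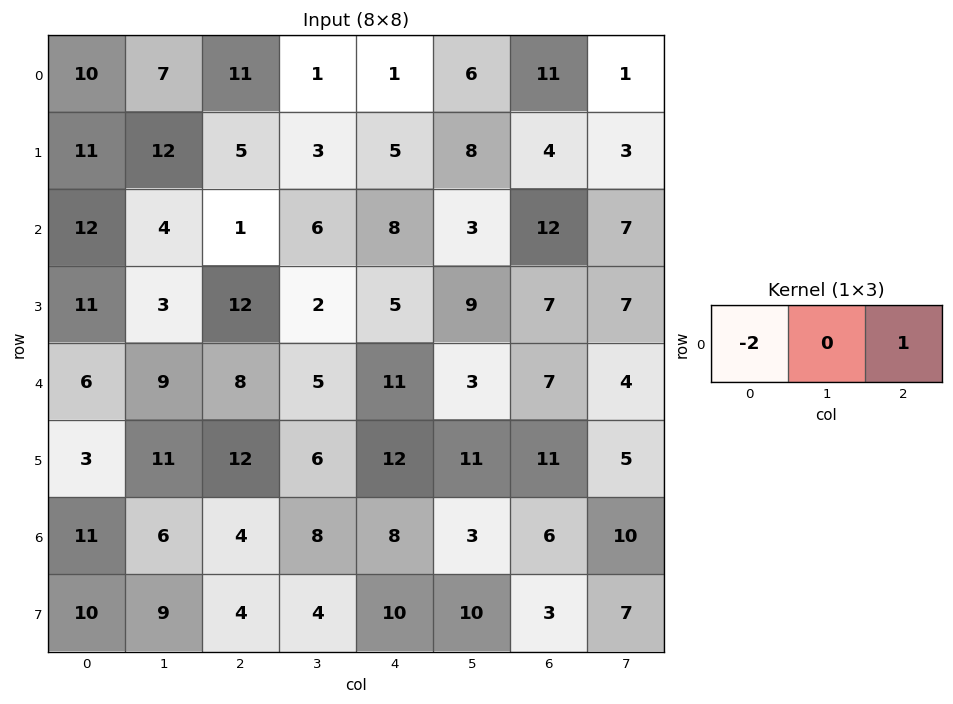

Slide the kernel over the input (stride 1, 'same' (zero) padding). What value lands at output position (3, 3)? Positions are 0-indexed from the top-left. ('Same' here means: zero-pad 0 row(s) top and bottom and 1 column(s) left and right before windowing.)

The receptive field on the zero-padded input at this output position is [12 2 5]. Elementwise product with the kernel and sum: 12·-2 + 5·1.

-19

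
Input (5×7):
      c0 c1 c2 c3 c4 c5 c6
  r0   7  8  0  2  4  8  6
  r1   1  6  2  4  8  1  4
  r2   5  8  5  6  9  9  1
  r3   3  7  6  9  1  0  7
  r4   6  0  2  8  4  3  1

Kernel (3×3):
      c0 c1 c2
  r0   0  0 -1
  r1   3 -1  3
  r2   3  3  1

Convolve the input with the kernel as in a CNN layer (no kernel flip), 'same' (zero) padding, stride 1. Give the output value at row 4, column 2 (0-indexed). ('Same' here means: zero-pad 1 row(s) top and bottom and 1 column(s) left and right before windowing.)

13

The receptive field on the zero-padded input at this output position is [7 6 9 / 0 2 8 / 0 0 0]. Elementwise product with the kernel and sum: 9·-1 + 0·3 + 2·-1 + 8·3 + 0·3 + 0·3 + 0·1.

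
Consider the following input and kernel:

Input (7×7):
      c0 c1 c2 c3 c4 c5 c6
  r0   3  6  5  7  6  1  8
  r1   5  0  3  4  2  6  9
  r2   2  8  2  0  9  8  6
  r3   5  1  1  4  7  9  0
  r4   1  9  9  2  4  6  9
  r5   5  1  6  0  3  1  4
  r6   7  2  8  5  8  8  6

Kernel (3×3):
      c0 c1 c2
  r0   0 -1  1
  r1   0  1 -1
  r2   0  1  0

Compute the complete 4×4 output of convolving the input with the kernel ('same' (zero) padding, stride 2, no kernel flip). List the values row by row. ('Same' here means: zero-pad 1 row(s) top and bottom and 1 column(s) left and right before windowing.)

Output[0,0]: The receptive field on the zero-padded input at this output position is [0 0 0 / 0 3 6 / 0 5 0]. Elementwise product with the kernel and sum: 0·-1 + 0·1 + 3·1 + 6·-1 + 5·1.
Output[0,1]: The receptive field on the zero-padded input at this output position is [0 0 0 / 6 5 7 / 0 3 4]. Elementwise product with the kernel and sum: 0·-1 + 0·1 + 5·1 + 7·-1 + 3·1.

2 1 7 17
-6 4 12 -3
-7 16 3 13
1 -3 -2 2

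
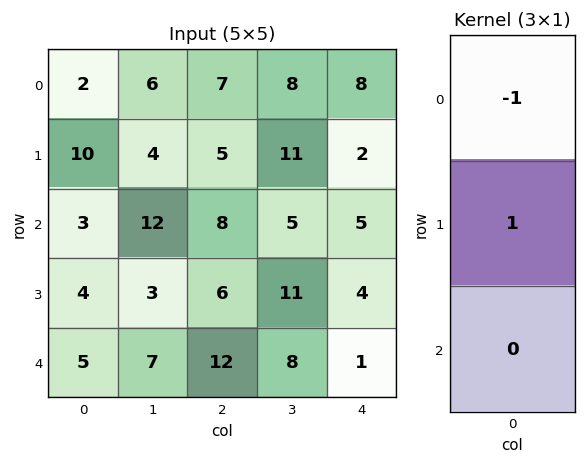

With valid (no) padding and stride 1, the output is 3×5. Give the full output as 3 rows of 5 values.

8 -2 -2 3 -6
-7 8 3 -6 3
1 -9 -2 6 -1

Output[0,0]: The receptive field on the input at this output position is [2 / 10 / 3]. Elementwise product with the kernel and sum: 2·-1 + 10·1.
Output[0,1]: The receptive field on the input at this output position is [6 / 4 / 12]. Elementwise product with the kernel and sum: 6·-1 + 4·1.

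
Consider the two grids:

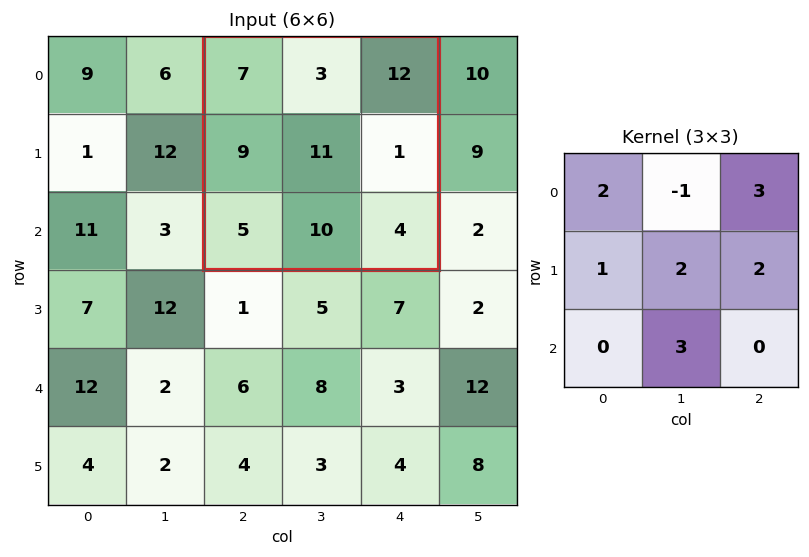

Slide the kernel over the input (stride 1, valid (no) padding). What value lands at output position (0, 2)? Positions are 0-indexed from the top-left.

The receptive field on the input at this output position is [7 3 12 / 9 11 1 / 5 10 4]. Elementwise product with the kernel and sum: 7·2 + 3·-1 + 12·3 + 9·1 + 11·2 + 1·2 + 10·3.

110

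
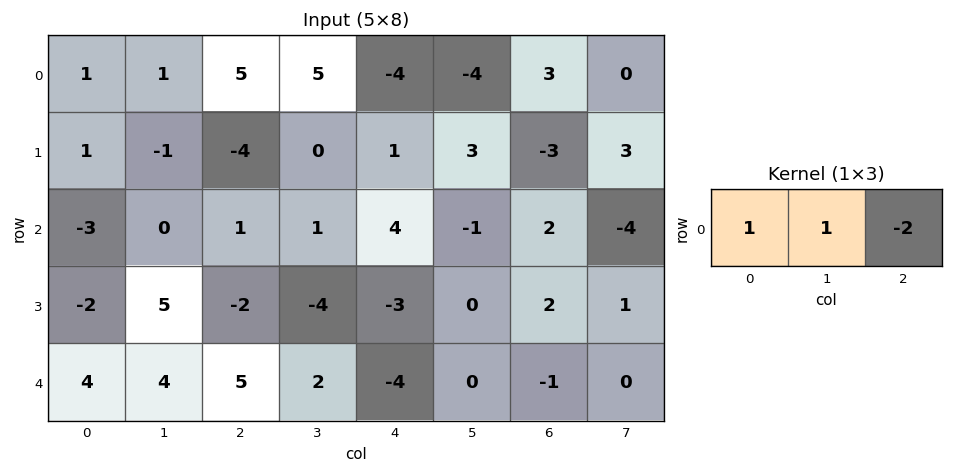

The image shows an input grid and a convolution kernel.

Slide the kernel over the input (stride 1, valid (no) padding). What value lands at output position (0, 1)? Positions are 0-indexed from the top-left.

-4

The receptive field on the input at this output position is [1 5 5]. Elementwise product with the kernel and sum: 1·1 + 5·1 + 5·-2.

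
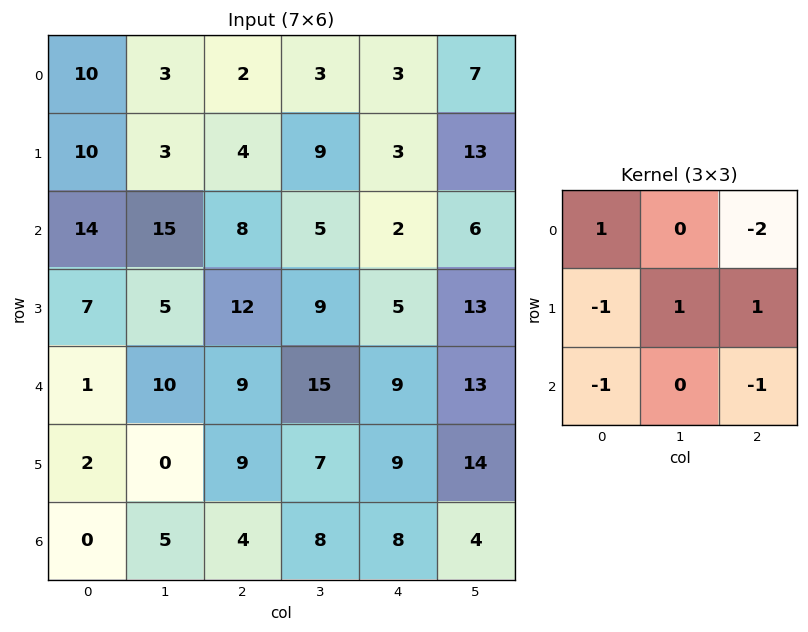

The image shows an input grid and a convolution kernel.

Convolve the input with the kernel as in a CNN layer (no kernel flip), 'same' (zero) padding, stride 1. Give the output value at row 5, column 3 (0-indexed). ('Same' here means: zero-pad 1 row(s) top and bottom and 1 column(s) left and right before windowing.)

The receptive field on the zero-padded input at this output position is [9 15 9 / 9 7 9 / 4 8 8]. Elementwise product with the kernel and sum: 9·1 + 9·-2 + 9·-1 + 7·1 + 9·1 + 4·-1 + 8·-1.

-14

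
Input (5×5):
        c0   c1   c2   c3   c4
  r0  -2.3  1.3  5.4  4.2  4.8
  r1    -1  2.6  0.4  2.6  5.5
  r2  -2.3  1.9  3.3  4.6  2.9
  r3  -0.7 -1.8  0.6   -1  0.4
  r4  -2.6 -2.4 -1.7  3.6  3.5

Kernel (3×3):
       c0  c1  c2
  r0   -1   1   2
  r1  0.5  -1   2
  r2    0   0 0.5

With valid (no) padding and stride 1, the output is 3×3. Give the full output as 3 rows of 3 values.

13.75 20.9 18.45
8.25 9.35 16.25
12.6 8.9 10.95

Output[0,0]: The receptive field on the input at this output position is [-2.3 1.3 5.4 / -1 2.6 0.4 / -2.3 1.9 3.3]. Elementwise product with the kernel and sum: -2.3·-1 + 1.3·1 + 5.4·2 + -1·0.5 + 2.6·-1 + 0.4·2 + 3.3·0.5.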